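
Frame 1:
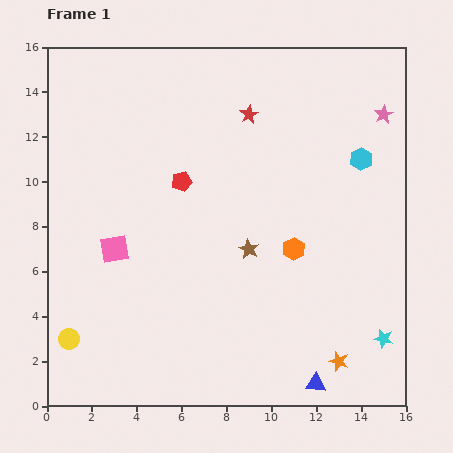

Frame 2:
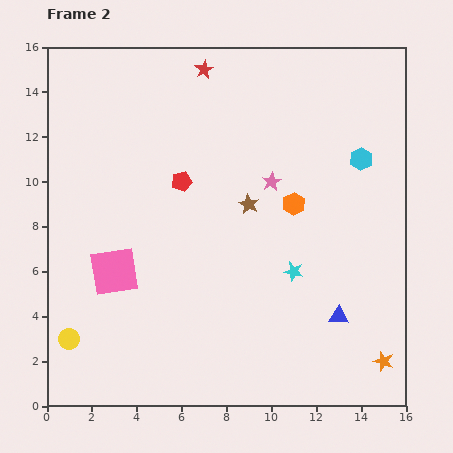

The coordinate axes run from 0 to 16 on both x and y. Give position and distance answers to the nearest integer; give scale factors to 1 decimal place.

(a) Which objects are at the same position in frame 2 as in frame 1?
the red pentagon, the yellow circle, the cyan hexagon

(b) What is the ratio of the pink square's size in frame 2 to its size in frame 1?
1.7×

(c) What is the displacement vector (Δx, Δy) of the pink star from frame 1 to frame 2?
(-5, -3)

The pink star was at (15, 13) in frame 1 and (10, 10) in frame 2.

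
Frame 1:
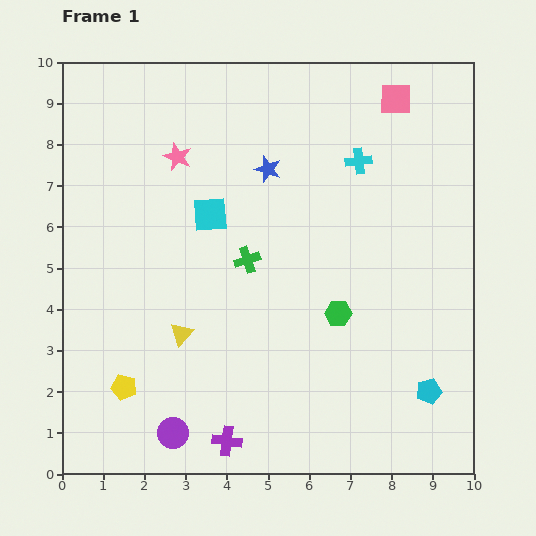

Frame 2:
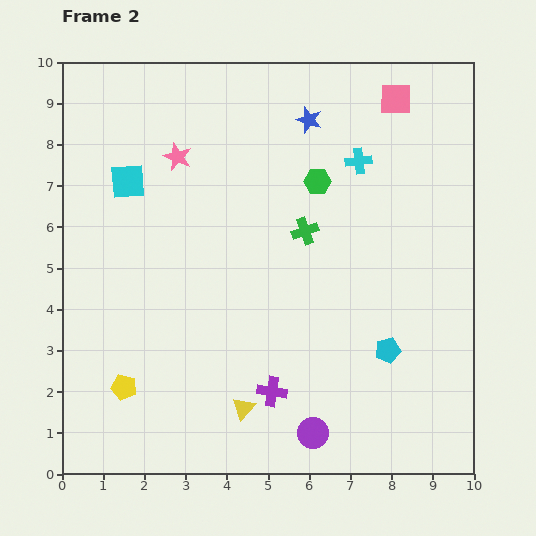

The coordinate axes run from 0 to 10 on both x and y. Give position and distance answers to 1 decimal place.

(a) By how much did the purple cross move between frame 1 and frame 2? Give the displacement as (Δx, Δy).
(1.1, 1.2)

The purple cross was at (4.0, 0.8) in frame 1 and (5.1, 2.0) in frame 2.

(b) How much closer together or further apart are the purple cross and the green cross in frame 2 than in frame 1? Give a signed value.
-0.4

Distance in frame 1: 4.4. Distance in frame 2: 4.0.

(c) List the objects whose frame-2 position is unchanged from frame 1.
the pink square, the yellow pentagon, the pink star, the cyan cross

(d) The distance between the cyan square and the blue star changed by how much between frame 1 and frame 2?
+2.8

Distance in frame 1: 1.8. Distance in frame 2: 4.6.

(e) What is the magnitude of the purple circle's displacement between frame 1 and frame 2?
3.4

The purple circle moved from (2.7, 1.0) to (6.1, 1.0), a distance of √(3.4² + 0.0²) ≈ 3.4.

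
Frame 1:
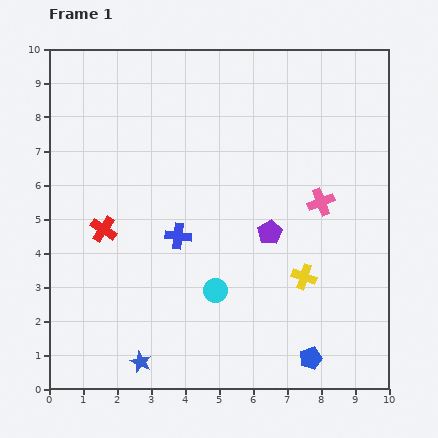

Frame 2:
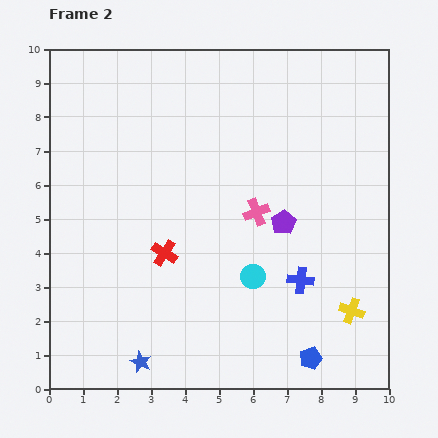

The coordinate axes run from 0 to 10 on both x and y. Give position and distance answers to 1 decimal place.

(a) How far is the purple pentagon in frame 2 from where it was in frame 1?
0.5

The purple pentagon moved from (6.5, 4.6) to (6.9, 4.9), a distance of √(0.4² + 0.3²) ≈ 0.5.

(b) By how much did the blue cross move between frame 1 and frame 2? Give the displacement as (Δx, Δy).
(3.6, -1.3)

The blue cross was at (3.8, 4.5) in frame 1 and (7.4, 3.2) in frame 2.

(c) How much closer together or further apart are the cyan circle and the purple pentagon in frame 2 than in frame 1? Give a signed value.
-0.5

Distance in frame 1: 2.3. Distance in frame 2: 1.8.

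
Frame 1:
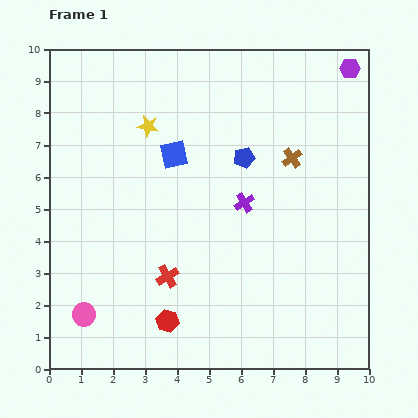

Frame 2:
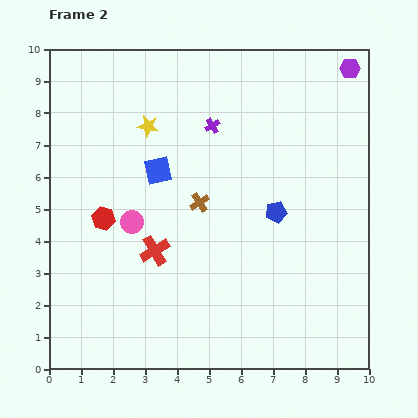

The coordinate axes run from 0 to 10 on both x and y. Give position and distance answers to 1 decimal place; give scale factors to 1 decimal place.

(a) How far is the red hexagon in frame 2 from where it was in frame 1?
3.8

The red hexagon moved from (3.7, 1.5) to (1.7, 4.7), a distance of √(2.0² + 3.2²) ≈ 3.8.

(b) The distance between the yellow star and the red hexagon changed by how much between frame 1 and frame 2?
-2.9

Distance in frame 1: 6.1. Distance in frame 2: 3.2.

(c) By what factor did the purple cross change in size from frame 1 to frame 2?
0.8×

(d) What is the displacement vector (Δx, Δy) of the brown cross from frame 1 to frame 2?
(-2.9, -1.4)

The brown cross was at (7.6, 6.6) in frame 1 and (4.7, 5.2) in frame 2.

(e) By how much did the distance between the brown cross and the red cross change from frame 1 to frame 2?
-3.3

Distance in frame 1: 5.4. Distance in frame 2: 2.1.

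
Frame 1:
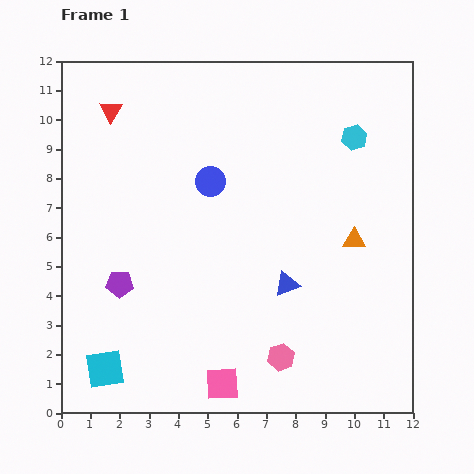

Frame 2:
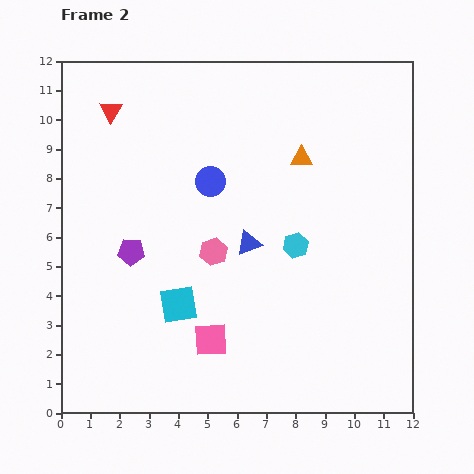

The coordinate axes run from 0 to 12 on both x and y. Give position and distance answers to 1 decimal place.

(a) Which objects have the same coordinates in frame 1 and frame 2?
the blue circle, the red triangle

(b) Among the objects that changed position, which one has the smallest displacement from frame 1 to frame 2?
the purple pentagon

(moved 1.2)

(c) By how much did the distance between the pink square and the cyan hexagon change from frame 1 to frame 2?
-5.2

Distance in frame 1: 9.5. Distance in frame 2: 4.3.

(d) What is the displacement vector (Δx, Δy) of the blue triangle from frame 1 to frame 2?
(-1.3, 1.4)

The blue triangle was at (7.7, 4.4) in frame 1 and (6.4, 5.8) in frame 2.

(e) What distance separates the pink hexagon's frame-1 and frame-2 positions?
4.3

The pink hexagon moved from (7.5, 1.9) to (5.2, 5.5), a distance of √(2.3² + 3.6²) ≈ 4.3.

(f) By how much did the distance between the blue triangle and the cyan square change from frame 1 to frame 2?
-3.6

Distance in frame 1: 6.8. Distance in frame 2: 3.2.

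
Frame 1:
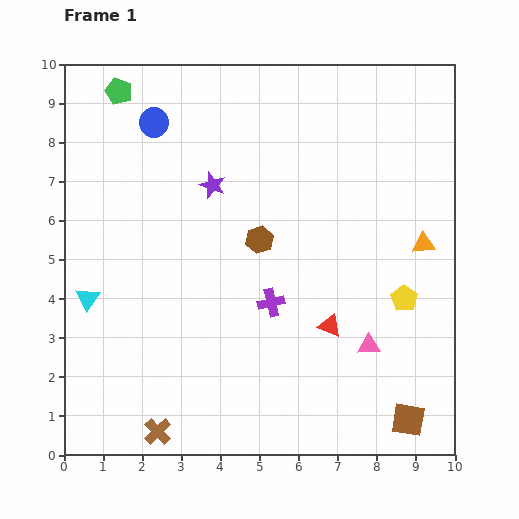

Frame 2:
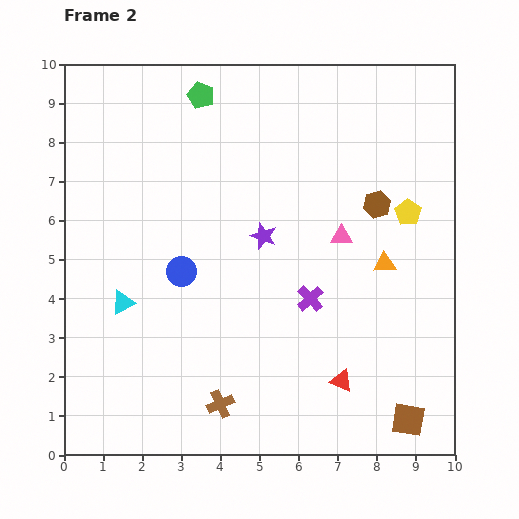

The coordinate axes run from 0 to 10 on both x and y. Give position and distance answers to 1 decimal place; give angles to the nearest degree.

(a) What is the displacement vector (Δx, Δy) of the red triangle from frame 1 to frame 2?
(0.3, -1.4)

The red triangle was at (6.8, 3.3) in frame 1 and (7.1, 1.9) in frame 2.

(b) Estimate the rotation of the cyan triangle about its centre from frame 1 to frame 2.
27° clockwise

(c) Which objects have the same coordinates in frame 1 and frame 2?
the brown square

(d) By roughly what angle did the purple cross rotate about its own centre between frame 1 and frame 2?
29° counter-clockwise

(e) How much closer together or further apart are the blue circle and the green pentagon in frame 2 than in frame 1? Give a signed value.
+3.3

Distance in frame 1: 1.2. Distance in frame 2: 4.5.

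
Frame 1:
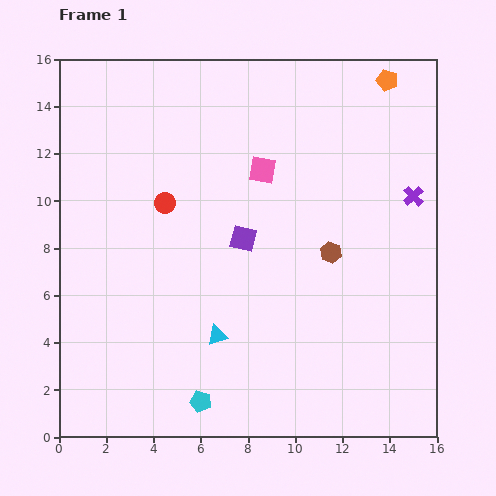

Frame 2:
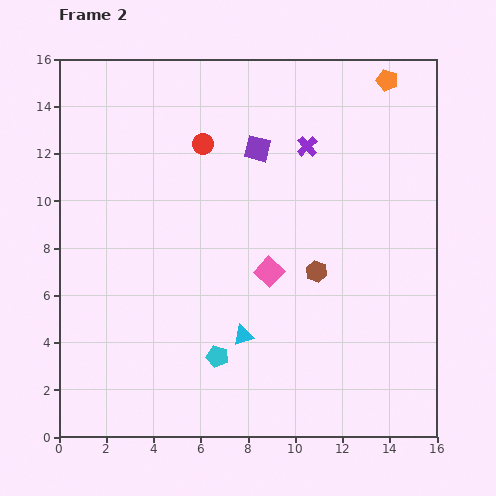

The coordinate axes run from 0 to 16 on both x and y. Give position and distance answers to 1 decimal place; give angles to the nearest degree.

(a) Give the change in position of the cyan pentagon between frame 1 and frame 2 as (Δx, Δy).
(0.7, 1.9)

The cyan pentagon was at (6.0, 1.5) in frame 1 and (6.7, 3.4) in frame 2.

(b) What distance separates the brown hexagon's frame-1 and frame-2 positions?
1.0

The brown hexagon moved from (11.5, 7.8) to (10.9, 7.0), a distance of √(0.6² + 0.8²) ≈ 1.0.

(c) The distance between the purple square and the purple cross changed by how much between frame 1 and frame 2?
-5.3

Distance in frame 1: 7.4. Distance in frame 2: 2.1.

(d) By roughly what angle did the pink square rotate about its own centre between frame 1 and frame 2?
33° clockwise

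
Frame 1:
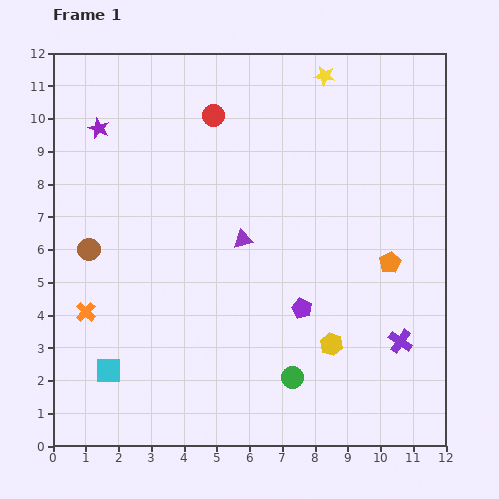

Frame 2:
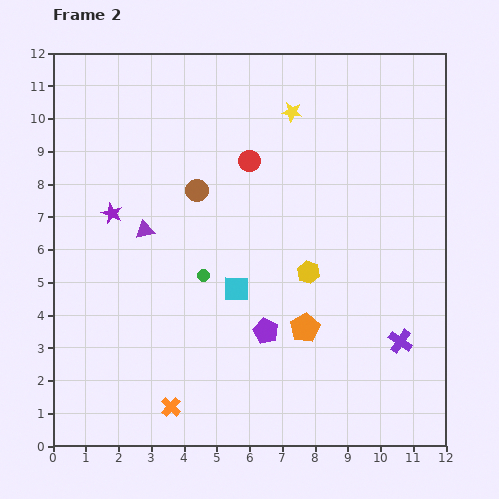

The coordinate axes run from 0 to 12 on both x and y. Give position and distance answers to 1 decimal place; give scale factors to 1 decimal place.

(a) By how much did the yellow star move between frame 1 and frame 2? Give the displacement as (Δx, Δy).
(-1.0, -1.1)

The yellow star was at (8.3, 11.3) in frame 1 and (7.3, 10.2) in frame 2.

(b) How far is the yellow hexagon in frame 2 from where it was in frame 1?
2.3

The yellow hexagon moved from (8.5, 3.1) to (7.8, 5.3), a distance of √(0.7² + 2.2²) ≈ 2.3.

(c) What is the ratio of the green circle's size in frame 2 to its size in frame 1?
0.6×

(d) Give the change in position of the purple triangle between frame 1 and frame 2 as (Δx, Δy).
(-3.0, 0.3)

The purple triangle was at (5.8, 6.3) in frame 1 and (2.8, 6.6) in frame 2.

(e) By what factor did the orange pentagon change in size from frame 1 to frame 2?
1.4×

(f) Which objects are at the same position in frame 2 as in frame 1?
the purple cross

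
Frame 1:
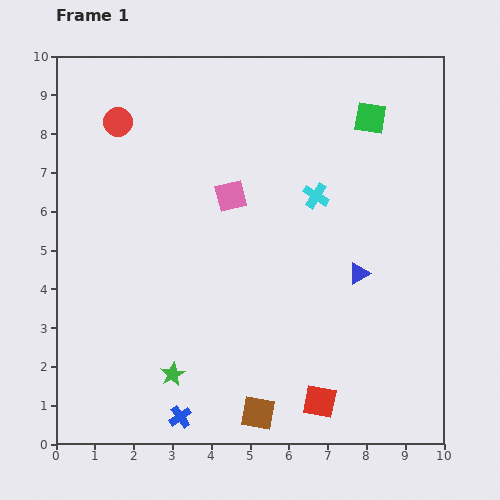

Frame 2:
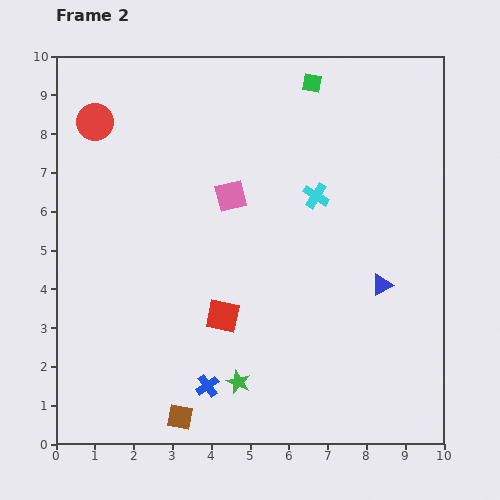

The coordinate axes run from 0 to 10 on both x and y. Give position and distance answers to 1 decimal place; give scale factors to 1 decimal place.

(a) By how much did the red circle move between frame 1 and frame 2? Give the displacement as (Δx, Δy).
(-0.6, 0.0)

The red circle was at (1.6, 8.3) in frame 1 and (1.0, 8.3) in frame 2.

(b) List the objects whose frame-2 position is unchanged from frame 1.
the pink square, the cyan cross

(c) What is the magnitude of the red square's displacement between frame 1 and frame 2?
3.3

The red square moved from (6.8, 1.1) to (4.3, 3.3), a distance of √(2.5² + 2.2²) ≈ 3.3.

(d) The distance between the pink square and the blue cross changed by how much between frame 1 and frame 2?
-0.9

Distance in frame 1: 5.8. Distance in frame 2: 4.9.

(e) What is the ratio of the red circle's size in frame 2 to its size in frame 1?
1.3×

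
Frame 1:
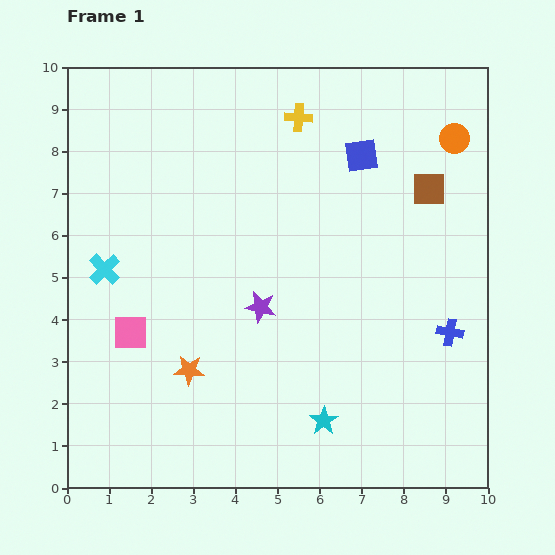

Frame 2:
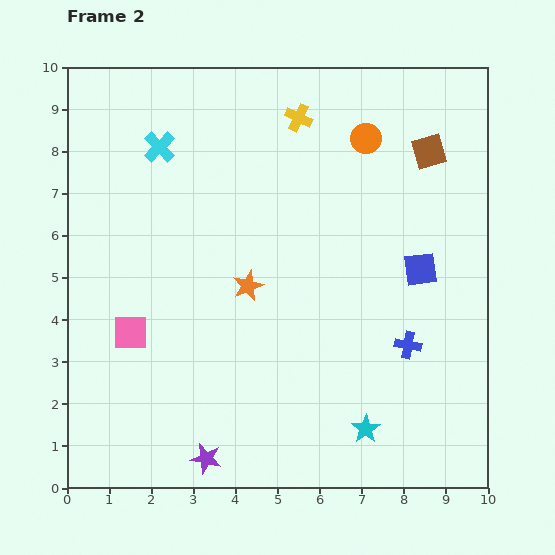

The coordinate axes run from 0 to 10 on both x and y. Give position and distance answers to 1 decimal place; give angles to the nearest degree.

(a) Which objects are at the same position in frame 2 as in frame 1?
the yellow cross, the pink square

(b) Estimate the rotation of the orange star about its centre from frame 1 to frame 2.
26° counter-clockwise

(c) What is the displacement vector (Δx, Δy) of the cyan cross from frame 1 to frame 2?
(1.3, 2.9)

The cyan cross was at (0.9, 5.2) in frame 1 and (2.2, 8.1) in frame 2.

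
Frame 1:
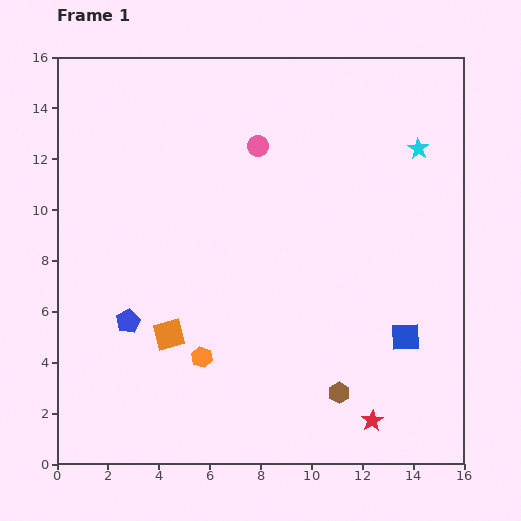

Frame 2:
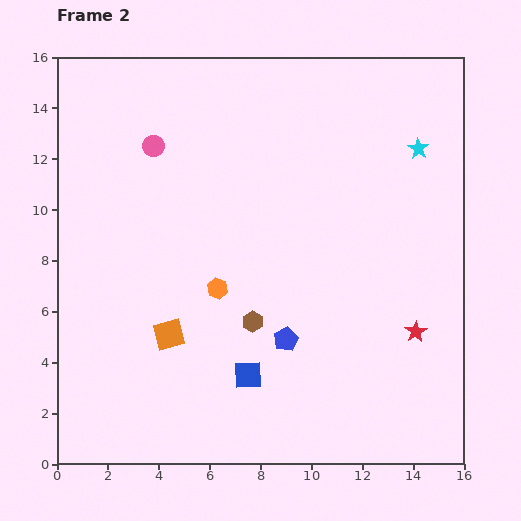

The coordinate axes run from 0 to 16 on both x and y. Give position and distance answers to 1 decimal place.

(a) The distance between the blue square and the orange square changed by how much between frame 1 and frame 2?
-5.8

Distance in frame 1: 9.3. Distance in frame 2: 3.5.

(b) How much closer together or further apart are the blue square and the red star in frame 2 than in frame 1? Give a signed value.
+3.3

Distance in frame 1: 3.5. Distance in frame 2: 6.8.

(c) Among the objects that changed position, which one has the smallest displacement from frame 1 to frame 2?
the orange hexagon

(moved 2.8)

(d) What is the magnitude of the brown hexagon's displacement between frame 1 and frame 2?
4.4

The brown hexagon moved from (11.1, 2.8) to (7.7, 5.6), a distance of √(3.4² + 2.8²) ≈ 4.4.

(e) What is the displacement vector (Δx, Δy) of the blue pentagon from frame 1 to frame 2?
(6.2, -0.7)

The blue pentagon was at (2.8, 5.6) in frame 1 and (9.0, 4.9) in frame 2.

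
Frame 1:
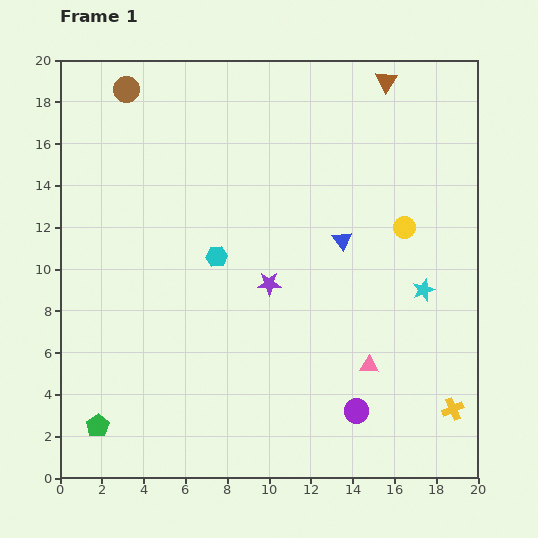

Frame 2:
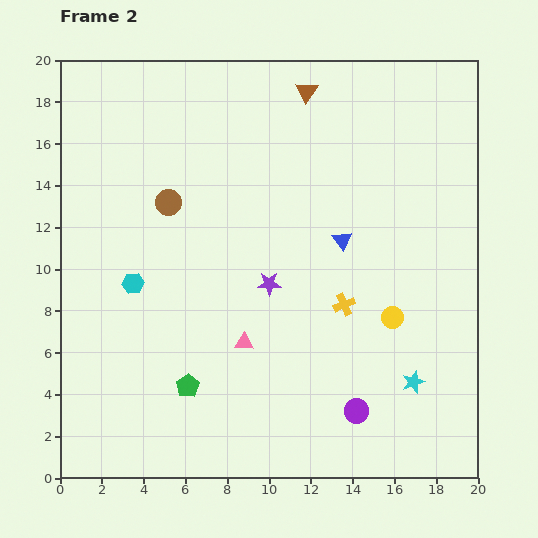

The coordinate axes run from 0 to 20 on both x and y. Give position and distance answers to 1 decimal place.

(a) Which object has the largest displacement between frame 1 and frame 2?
the yellow cross

(moved 7.2; next 6.1)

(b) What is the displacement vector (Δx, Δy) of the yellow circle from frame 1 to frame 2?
(-0.6, -4.3)

The yellow circle was at (16.5, 12.0) in frame 1 and (15.9, 7.7) in frame 2.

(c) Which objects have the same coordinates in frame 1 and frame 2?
the purple circle, the blue triangle, the purple star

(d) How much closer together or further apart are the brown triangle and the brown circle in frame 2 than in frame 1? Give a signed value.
-3.9

Distance in frame 1: 12.4. Distance in frame 2: 8.5.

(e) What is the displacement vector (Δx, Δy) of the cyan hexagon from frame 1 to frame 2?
(-4.0, -1.3)

The cyan hexagon was at (7.5, 10.6) in frame 1 and (3.5, 9.3) in frame 2.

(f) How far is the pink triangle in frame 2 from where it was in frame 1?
6.1

The pink triangle moved from (14.8, 5.4) to (8.8, 6.5), a distance of √(6.0² + 1.1²) ≈ 6.1.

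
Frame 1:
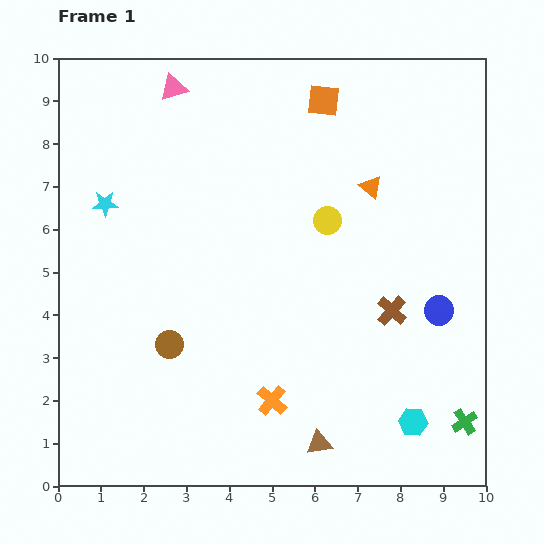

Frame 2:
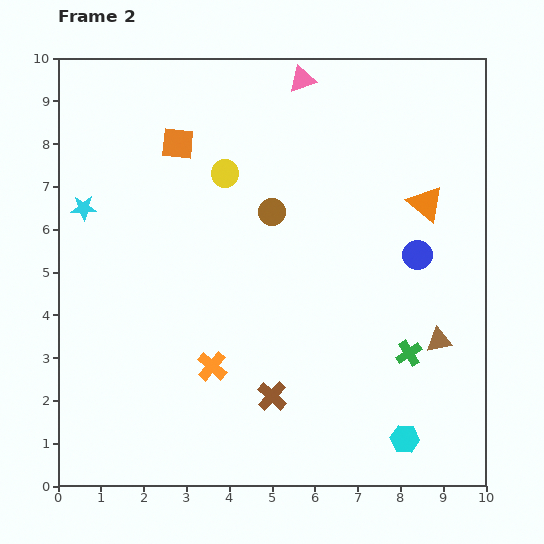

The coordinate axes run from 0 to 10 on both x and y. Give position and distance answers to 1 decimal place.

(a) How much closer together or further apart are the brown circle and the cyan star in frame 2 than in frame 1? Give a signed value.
+0.8

Distance in frame 1: 3.6. Distance in frame 2: 4.4.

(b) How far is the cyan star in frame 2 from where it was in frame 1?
0.5

The cyan star moved from (1.1, 6.6) to (0.6, 6.5), a distance of √(0.5² + 0.1²) ≈ 0.5.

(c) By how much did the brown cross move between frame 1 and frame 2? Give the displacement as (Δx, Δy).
(-2.8, -2.0)

The brown cross was at (7.8, 4.1) in frame 1 and (5.0, 2.1) in frame 2.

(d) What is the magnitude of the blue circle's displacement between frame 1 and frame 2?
1.4

The blue circle moved from (8.9, 4.1) to (8.4, 5.4), a distance of √(0.5² + 1.3²) ≈ 1.4.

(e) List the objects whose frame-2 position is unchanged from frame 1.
none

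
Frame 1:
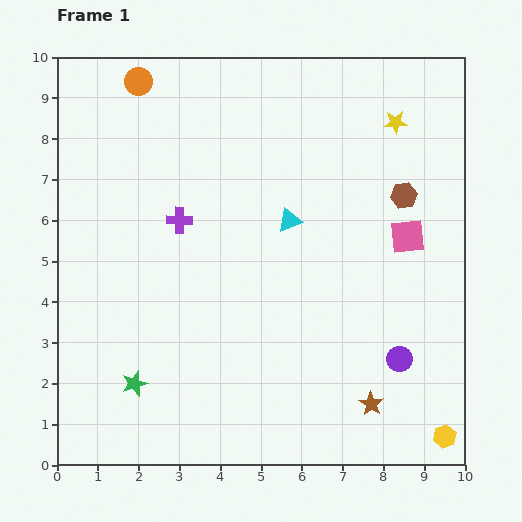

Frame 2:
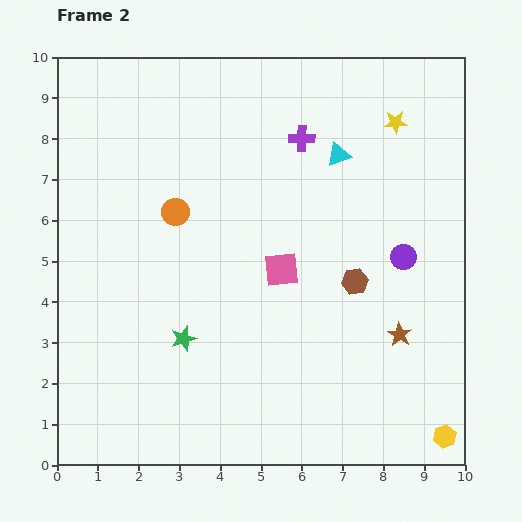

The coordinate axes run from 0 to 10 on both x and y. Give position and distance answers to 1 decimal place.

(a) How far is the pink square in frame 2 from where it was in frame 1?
3.2

The pink square moved from (8.6, 5.6) to (5.5, 4.8), a distance of √(3.1² + 0.8²) ≈ 3.2.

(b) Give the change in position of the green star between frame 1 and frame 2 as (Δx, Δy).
(1.2, 1.1)

The green star was at (1.9, 2.0) in frame 1 and (3.1, 3.1) in frame 2.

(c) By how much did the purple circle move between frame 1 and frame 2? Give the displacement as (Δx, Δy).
(0.1, 2.5)

The purple circle was at (8.4, 2.6) in frame 1 and (8.5, 5.1) in frame 2.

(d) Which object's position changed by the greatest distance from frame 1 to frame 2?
the purple cross

(moved 3.6; next 3.3)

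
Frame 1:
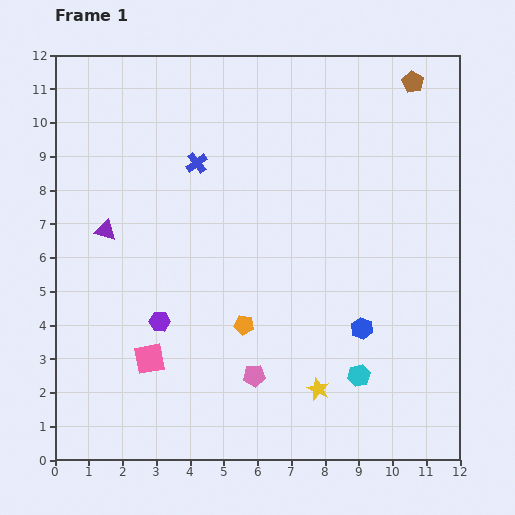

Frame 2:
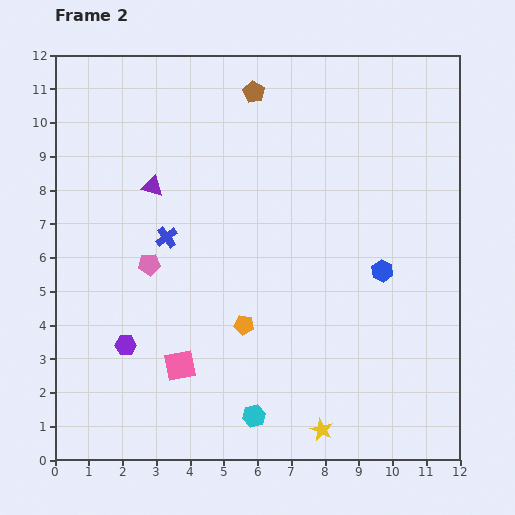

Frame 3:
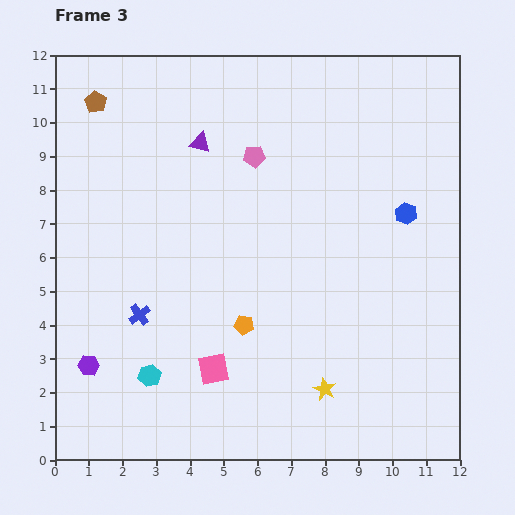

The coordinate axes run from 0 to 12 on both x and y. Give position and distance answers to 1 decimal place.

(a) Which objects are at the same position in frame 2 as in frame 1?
the orange pentagon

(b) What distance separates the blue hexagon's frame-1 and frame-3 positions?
3.6

The blue hexagon moved from (9.1, 3.9) to (10.4, 7.3), a distance of √(1.3² + 3.4²) ≈ 3.6.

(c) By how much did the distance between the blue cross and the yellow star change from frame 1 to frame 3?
-1.7

Distance in frame 1: 7.6. Distance in frame 3: 5.9.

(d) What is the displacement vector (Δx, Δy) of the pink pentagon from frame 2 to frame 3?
(3.1, 3.2)

The pink pentagon was at (2.8, 5.8) in frame 2 and (5.9, 9.0) in frame 3.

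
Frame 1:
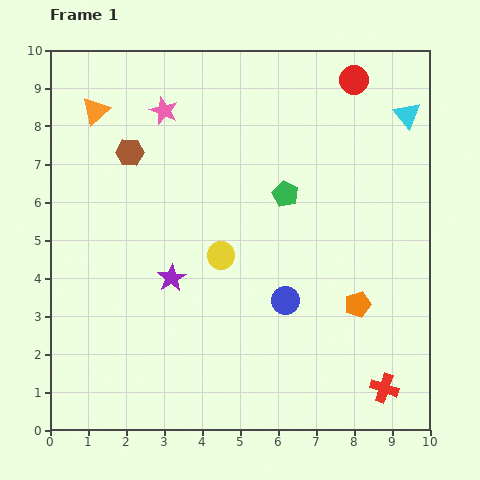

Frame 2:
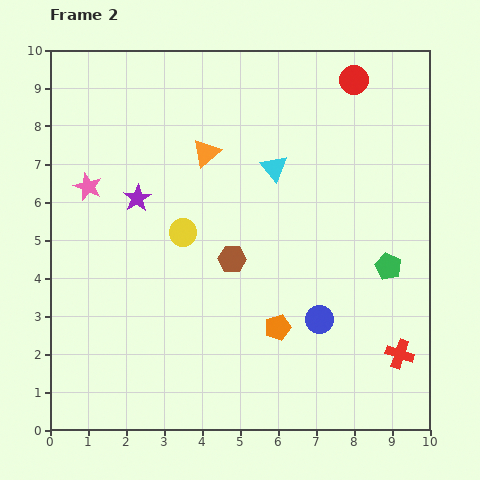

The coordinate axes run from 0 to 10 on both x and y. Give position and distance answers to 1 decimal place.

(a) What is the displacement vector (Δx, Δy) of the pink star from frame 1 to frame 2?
(-2.0, -2.0)

The pink star was at (3.0, 8.4) in frame 1 and (1.0, 6.4) in frame 2.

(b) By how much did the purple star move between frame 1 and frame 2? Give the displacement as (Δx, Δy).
(-0.9, 2.1)

The purple star was at (3.2, 4.0) in frame 1 and (2.3, 6.1) in frame 2.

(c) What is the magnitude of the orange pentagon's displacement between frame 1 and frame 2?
2.2

The orange pentagon moved from (8.1, 3.3) to (6.0, 2.7), a distance of √(2.1² + 0.6²) ≈ 2.2.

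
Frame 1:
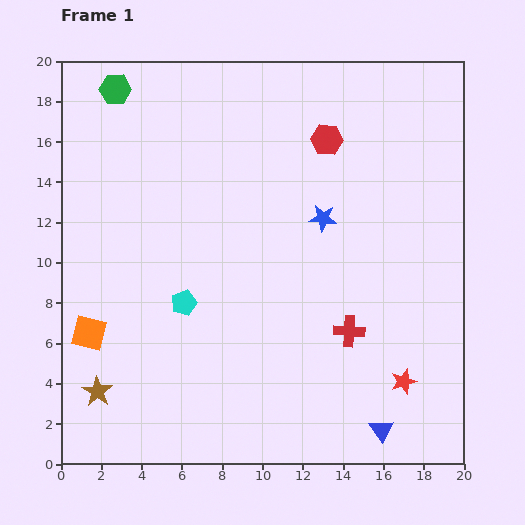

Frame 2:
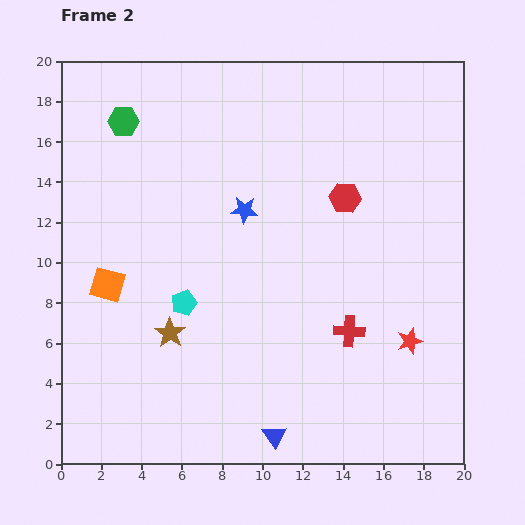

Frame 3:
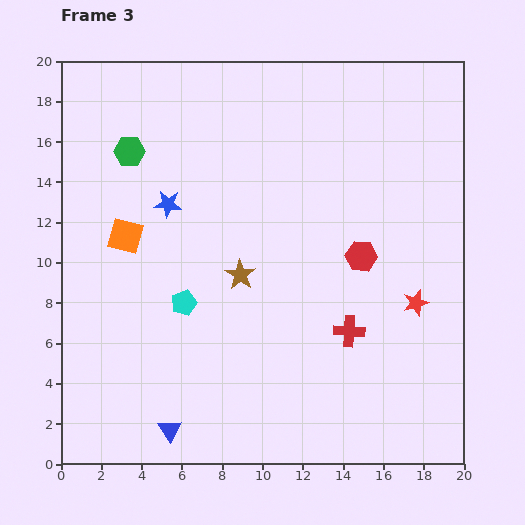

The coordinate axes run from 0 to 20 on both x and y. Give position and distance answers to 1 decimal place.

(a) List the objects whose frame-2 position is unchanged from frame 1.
the cyan pentagon, the red cross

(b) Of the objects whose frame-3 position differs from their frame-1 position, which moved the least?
the green hexagon

(moved 3.2)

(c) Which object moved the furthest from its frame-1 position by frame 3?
the blue triangle

(moved 10.5; next 9.2)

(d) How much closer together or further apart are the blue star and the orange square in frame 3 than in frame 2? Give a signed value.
-5.1

Distance in frame 2: 7.7. Distance in frame 3: 2.6.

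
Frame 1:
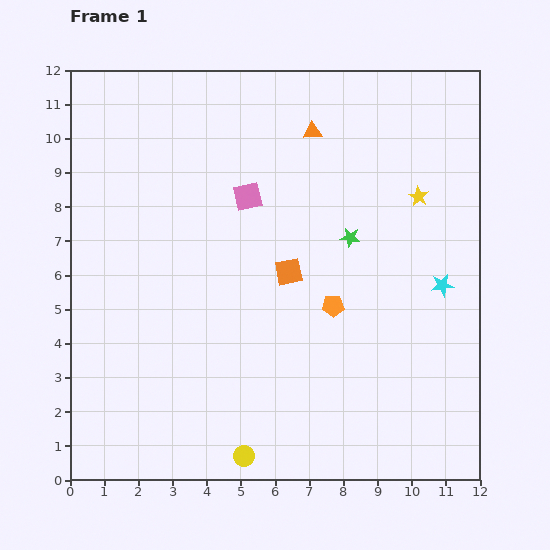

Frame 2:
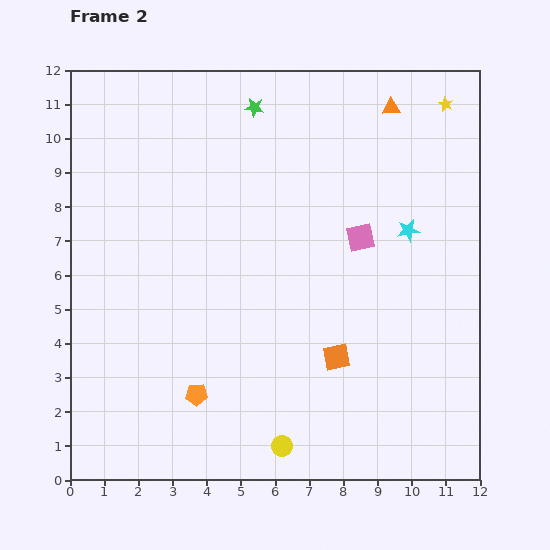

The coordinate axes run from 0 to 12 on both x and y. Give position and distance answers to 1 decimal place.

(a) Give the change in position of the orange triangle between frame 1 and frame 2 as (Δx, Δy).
(2.3, 0.7)

The orange triangle was at (7.1, 10.2) in frame 1 and (9.4, 10.9) in frame 2.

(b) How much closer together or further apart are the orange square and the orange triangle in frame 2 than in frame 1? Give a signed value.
+3.3

Distance in frame 1: 4.2. Distance in frame 2: 7.5.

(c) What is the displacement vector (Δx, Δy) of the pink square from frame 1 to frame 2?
(3.3, -1.2)

The pink square was at (5.2, 8.3) in frame 1 and (8.5, 7.1) in frame 2.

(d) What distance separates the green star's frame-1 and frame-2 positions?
4.7

The green star moved from (8.2, 7.1) to (5.4, 10.9), a distance of √(2.8² + 3.8²) ≈ 4.7.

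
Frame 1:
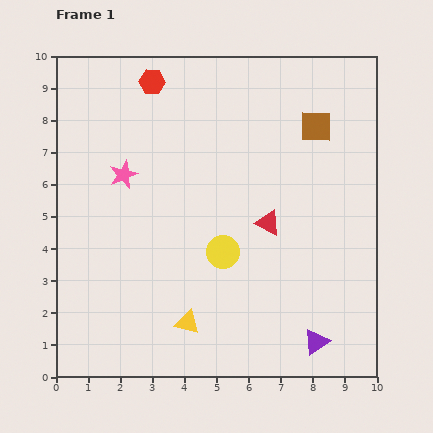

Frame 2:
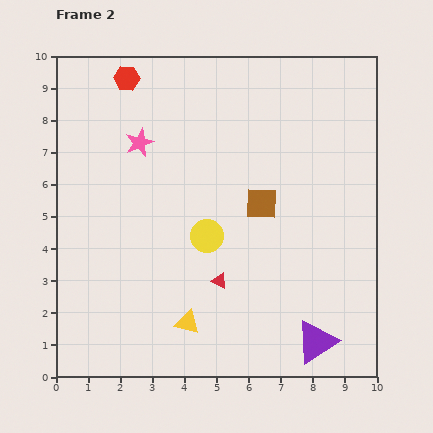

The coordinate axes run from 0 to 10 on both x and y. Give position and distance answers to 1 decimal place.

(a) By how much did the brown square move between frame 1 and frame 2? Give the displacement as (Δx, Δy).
(-1.7, -2.4)

The brown square was at (8.1, 7.8) in frame 1 and (6.4, 5.4) in frame 2.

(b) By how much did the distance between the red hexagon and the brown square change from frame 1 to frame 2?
+0.4

Distance in frame 1: 5.3. Distance in frame 2: 5.7.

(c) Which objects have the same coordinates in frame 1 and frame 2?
the yellow triangle, the purple triangle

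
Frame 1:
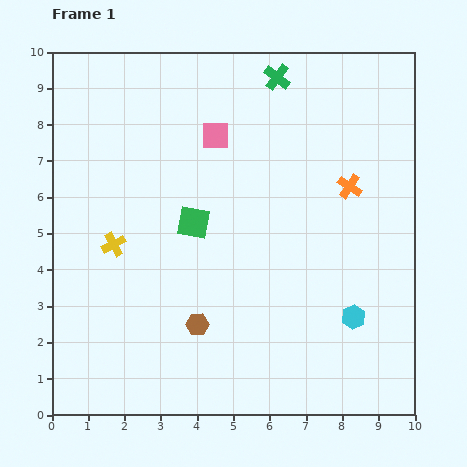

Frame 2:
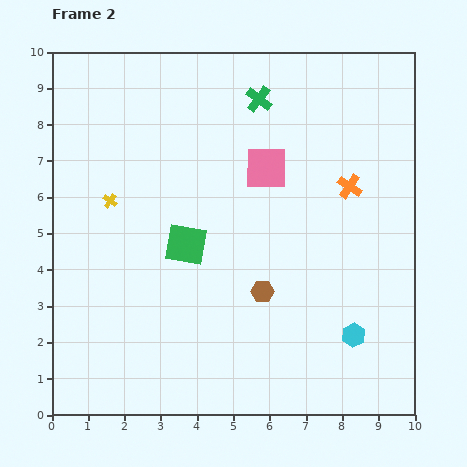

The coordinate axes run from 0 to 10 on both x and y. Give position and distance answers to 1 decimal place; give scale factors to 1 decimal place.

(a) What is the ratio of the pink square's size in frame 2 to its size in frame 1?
1.5×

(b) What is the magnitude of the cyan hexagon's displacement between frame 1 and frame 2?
0.5

The cyan hexagon moved from (8.3, 2.7) to (8.3, 2.2), a distance of √(0.0² + 0.5²) ≈ 0.5.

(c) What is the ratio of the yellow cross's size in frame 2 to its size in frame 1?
0.6×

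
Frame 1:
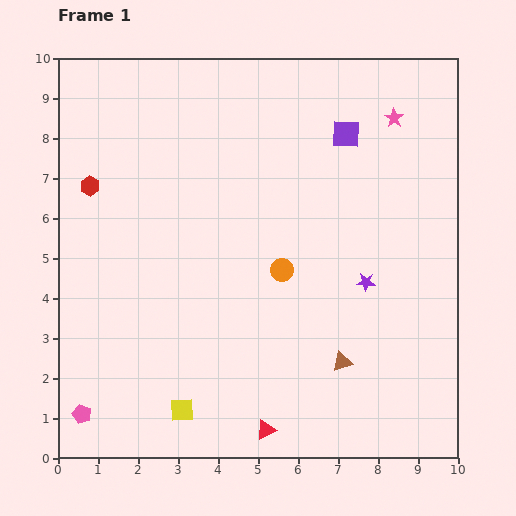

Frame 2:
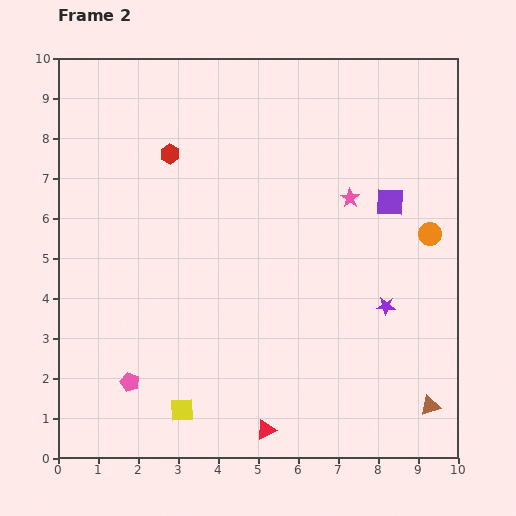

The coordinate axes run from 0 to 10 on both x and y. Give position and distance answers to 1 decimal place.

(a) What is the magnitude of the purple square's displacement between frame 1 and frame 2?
2.0

The purple square moved from (7.2, 8.1) to (8.3, 6.4), a distance of √(1.1² + 1.7²) ≈ 2.0.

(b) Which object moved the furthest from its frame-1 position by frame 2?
the orange circle

(moved 3.8; next 2.5)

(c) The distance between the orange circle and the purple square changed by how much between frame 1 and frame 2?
-2.5

Distance in frame 1: 3.8. Distance in frame 2: 1.3.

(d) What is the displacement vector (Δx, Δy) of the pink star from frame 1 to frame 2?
(-1.1, -2.0)

The pink star was at (8.4, 8.5) in frame 1 and (7.3, 6.5) in frame 2.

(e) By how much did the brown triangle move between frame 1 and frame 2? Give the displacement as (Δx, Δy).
(2.2, -1.1)

The brown triangle was at (7.1, 2.4) in frame 1 and (9.3, 1.3) in frame 2.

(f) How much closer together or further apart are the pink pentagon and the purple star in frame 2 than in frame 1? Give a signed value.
-1.1

Distance in frame 1: 7.8. Distance in frame 2: 6.7.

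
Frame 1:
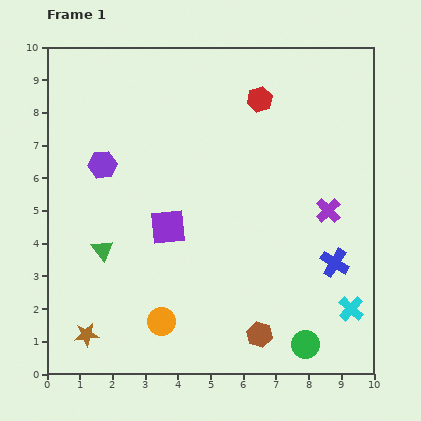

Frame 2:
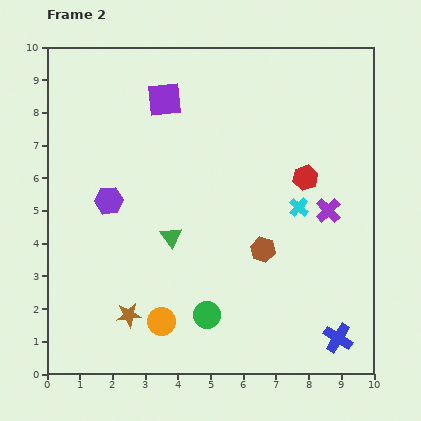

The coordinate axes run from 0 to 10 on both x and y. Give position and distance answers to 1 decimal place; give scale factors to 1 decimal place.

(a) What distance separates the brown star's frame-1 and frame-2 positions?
1.4

The brown star moved from (1.2, 1.2) to (2.5, 1.8), a distance of √(1.3² + 0.6²) ≈ 1.4.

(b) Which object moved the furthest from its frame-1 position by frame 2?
the purple square

(moved 3.9; next 3.5)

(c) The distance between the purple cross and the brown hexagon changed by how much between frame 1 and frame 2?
-2.0

Distance in frame 1: 4.3. Distance in frame 2: 2.3.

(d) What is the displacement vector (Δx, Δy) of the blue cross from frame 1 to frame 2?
(0.1, -2.3)

The blue cross was at (8.8, 3.4) in frame 1 and (8.9, 1.1) in frame 2.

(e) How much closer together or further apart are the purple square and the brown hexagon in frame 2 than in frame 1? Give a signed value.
+1.2

Distance in frame 1: 4.3. Distance in frame 2: 5.5.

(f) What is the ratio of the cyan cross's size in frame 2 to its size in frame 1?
0.8×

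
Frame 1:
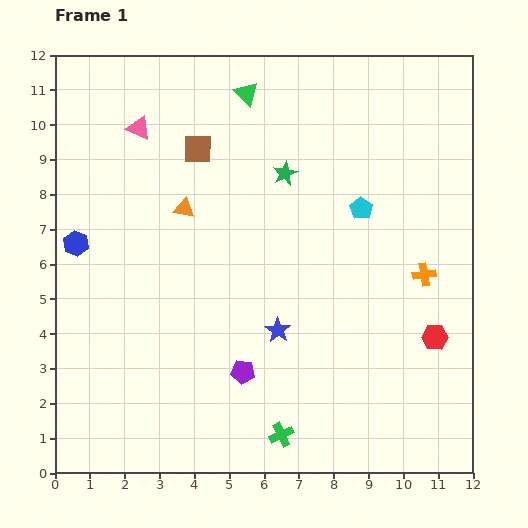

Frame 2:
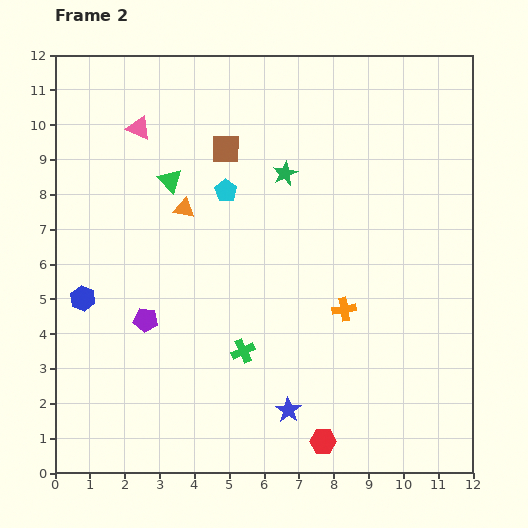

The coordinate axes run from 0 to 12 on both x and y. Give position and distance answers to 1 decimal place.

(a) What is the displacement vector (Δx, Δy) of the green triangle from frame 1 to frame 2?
(-2.2, -2.5)

The green triangle was at (5.5, 10.9) in frame 1 and (3.3, 8.4) in frame 2.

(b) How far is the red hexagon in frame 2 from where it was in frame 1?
4.4

The red hexagon moved from (10.9, 3.9) to (7.7, 0.9), a distance of √(3.2² + 3.0²) ≈ 4.4.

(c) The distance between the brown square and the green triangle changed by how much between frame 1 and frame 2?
-0.3

Distance in frame 1: 2.1. Distance in frame 2: 1.8.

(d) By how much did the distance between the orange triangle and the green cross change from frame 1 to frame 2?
-2.7

Distance in frame 1: 7.1. Distance in frame 2: 4.4.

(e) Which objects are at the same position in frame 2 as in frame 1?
the green star, the orange triangle, the pink triangle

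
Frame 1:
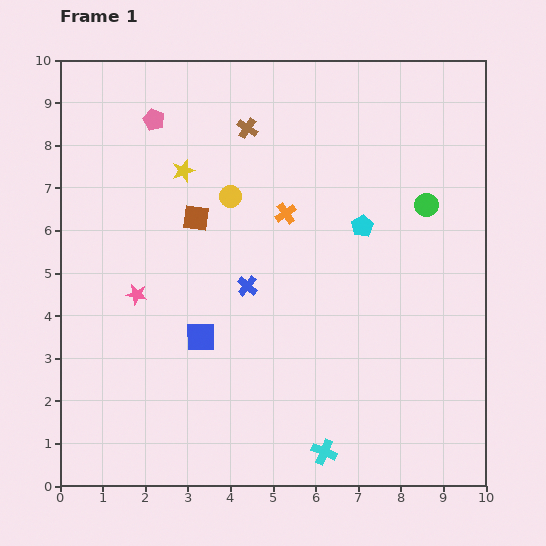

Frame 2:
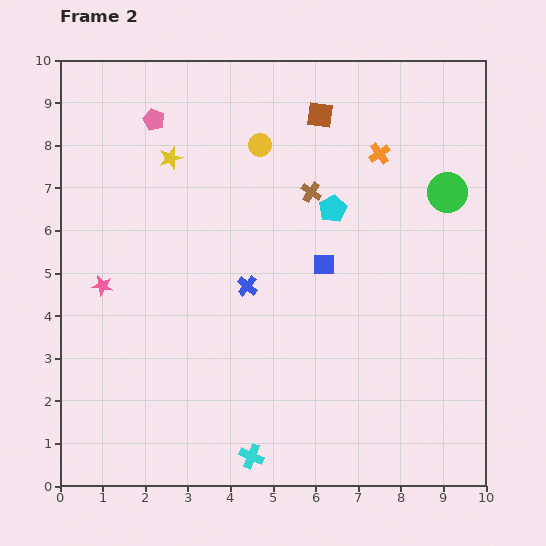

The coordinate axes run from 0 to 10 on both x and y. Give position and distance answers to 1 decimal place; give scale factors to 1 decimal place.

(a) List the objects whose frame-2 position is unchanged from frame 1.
the blue cross, the pink pentagon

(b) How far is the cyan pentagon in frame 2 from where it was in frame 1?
0.8

The cyan pentagon moved from (7.1, 6.1) to (6.4, 6.5), a distance of √(0.7² + 0.4²) ≈ 0.8.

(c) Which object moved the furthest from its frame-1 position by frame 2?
the brown square

(moved 3.8; next 3.4)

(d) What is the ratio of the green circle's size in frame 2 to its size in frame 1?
1.7×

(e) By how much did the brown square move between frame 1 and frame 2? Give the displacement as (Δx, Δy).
(2.9, 2.4)

The brown square was at (3.2, 6.3) in frame 1 and (6.1, 8.7) in frame 2.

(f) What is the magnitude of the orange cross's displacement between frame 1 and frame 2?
2.6

The orange cross moved from (5.3, 6.4) to (7.5, 7.8), a distance of √(2.2² + 1.4²) ≈ 2.6.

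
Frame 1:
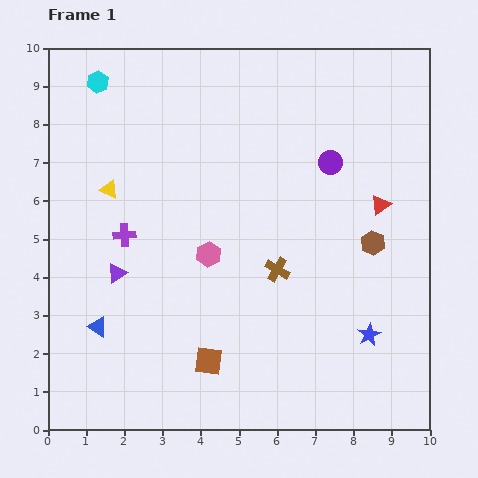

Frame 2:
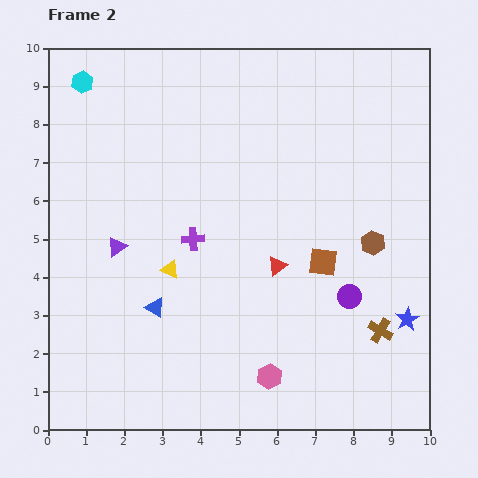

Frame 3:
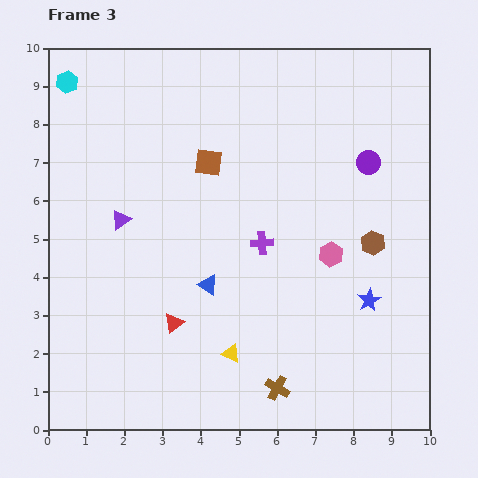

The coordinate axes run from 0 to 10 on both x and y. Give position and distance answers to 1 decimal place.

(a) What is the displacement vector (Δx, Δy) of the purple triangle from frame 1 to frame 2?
(0.0, 0.7)

The purple triangle was at (1.8, 4.1) in frame 1 and (1.8, 4.8) in frame 2.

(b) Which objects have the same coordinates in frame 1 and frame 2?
the brown hexagon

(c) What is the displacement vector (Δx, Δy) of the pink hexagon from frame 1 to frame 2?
(1.6, -3.2)

The pink hexagon was at (4.2, 4.6) in frame 1 and (5.8, 1.4) in frame 2.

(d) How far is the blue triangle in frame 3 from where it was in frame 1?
3.1

The blue triangle moved from (1.3, 2.7) to (4.2, 3.8), a distance of √(2.9² + 1.1²) ≈ 3.1.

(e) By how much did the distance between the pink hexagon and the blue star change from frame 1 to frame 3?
-3.1

Distance in frame 1: 4.7. Distance in frame 3: 1.6.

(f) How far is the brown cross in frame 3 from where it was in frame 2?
3.1

The brown cross moved from (8.7, 2.6) to (6.0, 1.1), a distance of √(2.7² + 1.5²) ≈ 3.1.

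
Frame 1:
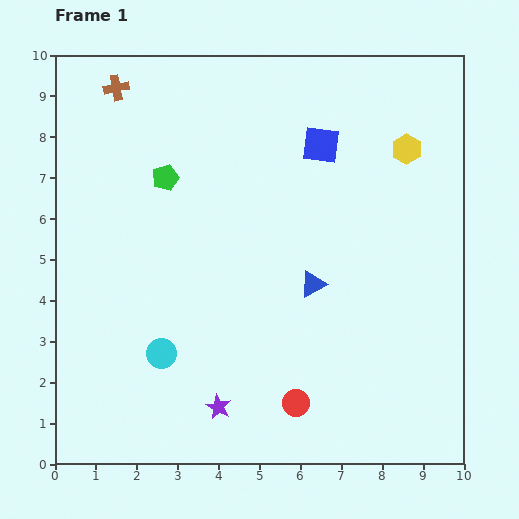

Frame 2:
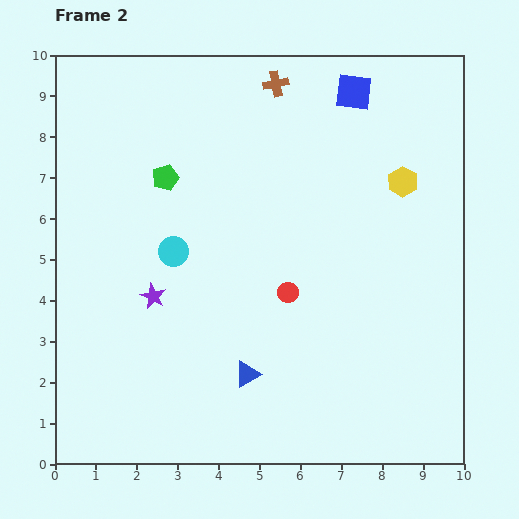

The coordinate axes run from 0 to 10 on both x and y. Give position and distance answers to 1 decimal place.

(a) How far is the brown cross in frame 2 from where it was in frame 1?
3.9

The brown cross moved from (1.5, 9.2) to (5.4, 9.3), a distance of √(3.9² + 0.1²) ≈ 3.9.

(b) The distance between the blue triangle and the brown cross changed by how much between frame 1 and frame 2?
+0.3

Distance in frame 1: 6.8. Distance in frame 2: 7.1.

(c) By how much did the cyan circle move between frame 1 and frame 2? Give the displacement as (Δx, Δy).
(0.3, 2.5)

The cyan circle was at (2.6, 2.7) in frame 1 and (2.9, 5.2) in frame 2.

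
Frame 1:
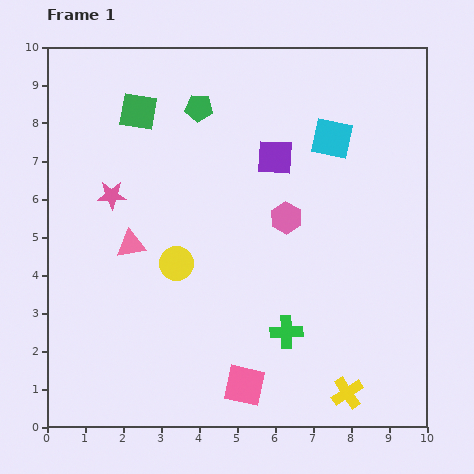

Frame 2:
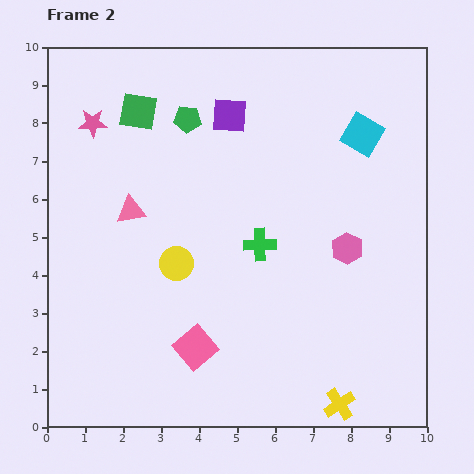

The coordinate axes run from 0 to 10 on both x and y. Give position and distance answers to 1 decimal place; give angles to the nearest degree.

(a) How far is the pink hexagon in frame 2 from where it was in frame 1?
1.8

The pink hexagon moved from (6.3, 5.5) to (7.9, 4.7), a distance of √(1.6² + 0.8²) ≈ 1.8.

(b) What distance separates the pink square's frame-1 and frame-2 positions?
1.6

The pink square moved from (5.2, 1.1) to (3.9, 2.1), a distance of √(1.3² + 1.0²) ≈ 1.6.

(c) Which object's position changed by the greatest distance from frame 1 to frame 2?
the green cross

(moved 2.4; next 2.0)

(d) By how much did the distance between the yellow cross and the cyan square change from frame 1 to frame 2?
+0.4

Distance in frame 1: 6.7. Distance in frame 2: 7.1.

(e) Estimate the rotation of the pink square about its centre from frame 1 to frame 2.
37° clockwise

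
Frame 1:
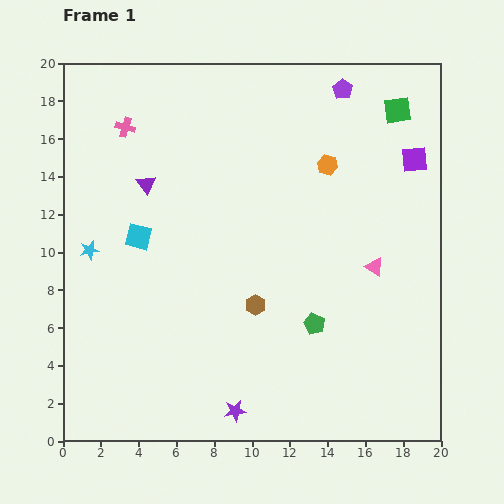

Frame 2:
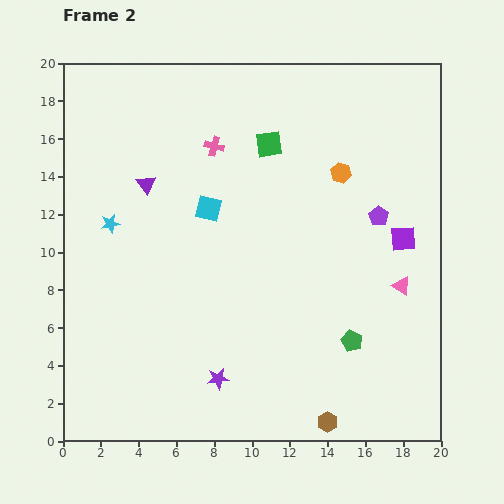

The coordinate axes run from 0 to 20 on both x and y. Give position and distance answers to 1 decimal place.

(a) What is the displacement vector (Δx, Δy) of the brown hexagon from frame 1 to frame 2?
(3.8, -6.2)

The brown hexagon was at (10.2, 7.2) in frame 1 and (14.0, 1.0) in frame 2.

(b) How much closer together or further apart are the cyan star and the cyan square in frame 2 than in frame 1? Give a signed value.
+2.6

Distance in frame 1: 2.7. Distance in frame 2: 5.3.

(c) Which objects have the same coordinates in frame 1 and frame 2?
the purple triangle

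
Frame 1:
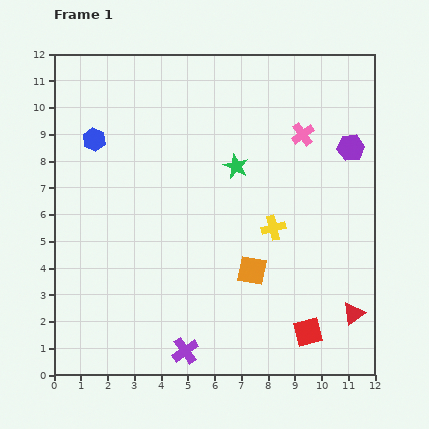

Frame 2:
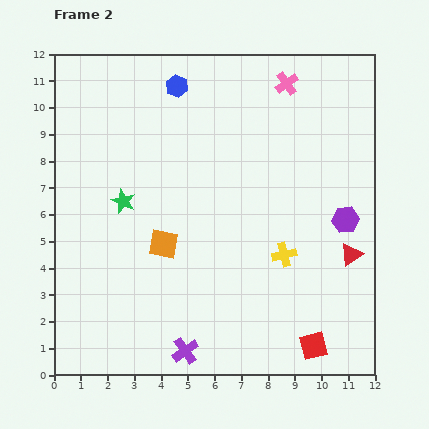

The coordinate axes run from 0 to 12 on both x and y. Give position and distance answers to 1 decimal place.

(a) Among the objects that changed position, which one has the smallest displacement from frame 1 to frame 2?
the red square

(moved 0.5)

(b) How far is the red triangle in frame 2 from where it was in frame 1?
2.2

The red triangle moved from (11.2, 2.3) to (11.1, 4.5), a distance of √(0.1² + 2.2²) ≈ 2.2.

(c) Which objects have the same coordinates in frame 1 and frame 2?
the purple cross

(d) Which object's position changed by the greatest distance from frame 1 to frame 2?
the green star

(moved 4.4; next 3.7)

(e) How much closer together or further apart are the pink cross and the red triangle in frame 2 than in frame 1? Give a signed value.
-0.2

Distance in frame 1: 7.0. Distance in frame 2: 6.8.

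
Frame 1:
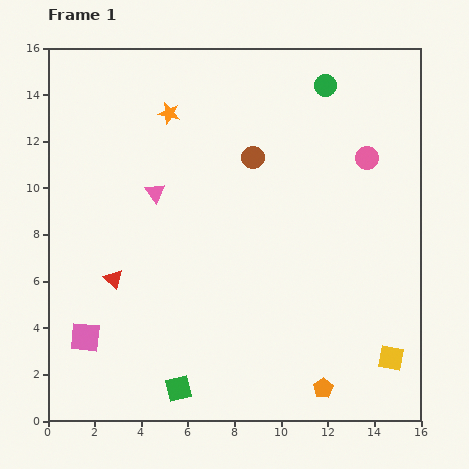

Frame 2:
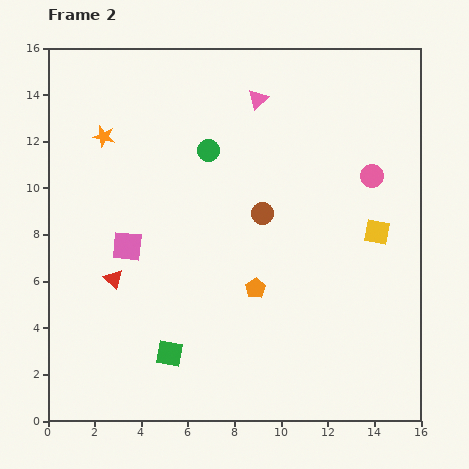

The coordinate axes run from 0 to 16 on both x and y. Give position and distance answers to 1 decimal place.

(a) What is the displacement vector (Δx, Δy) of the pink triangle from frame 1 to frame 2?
(4.4, 4.0)

The pink triangle was at (4.6, 9.8) in frame 1 and (9.0, 13.8) in frame 2.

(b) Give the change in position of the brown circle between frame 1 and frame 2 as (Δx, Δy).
(0.4, -2.4)

The brown circle was at (8.8, 11.3) in frame 1 and (9.2, 8.9) in frame 2.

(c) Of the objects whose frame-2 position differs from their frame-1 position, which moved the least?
the pink circle

(moved 0.8)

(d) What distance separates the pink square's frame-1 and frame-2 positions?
4.3

The pink square moved from (1.6, 3.6) to (3.4, 7.5), a distance of √(1.8² + 3.9²) ≈ 4.3.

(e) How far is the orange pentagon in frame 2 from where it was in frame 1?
5.2

The orange pentagon moved from (11.8, 1.4) to (8.9, 5.7), a distance of √(2.9² + 4.3²) ≈ 5.2.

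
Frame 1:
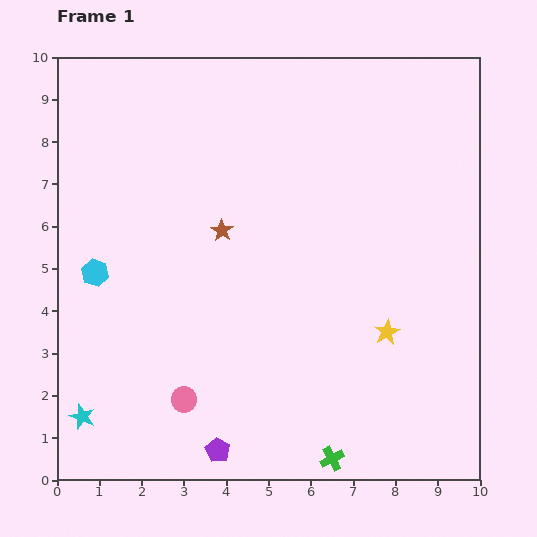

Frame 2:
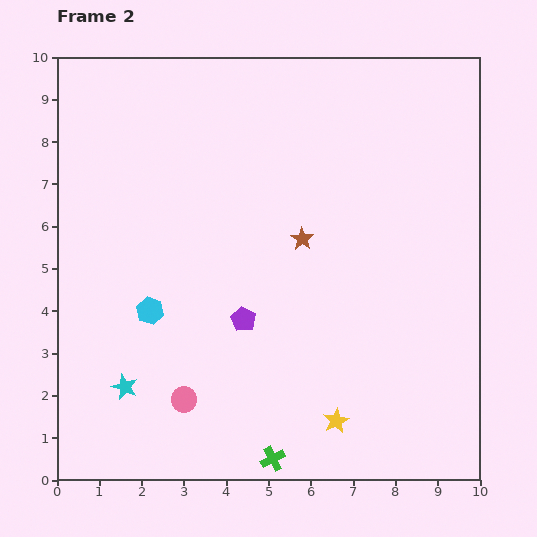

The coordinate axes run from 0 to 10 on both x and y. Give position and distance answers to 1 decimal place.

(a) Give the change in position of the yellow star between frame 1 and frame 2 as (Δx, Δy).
(-1.2, -2.1)

The yellow star was at (7.8, 3.5) in frame 1 and (6.6, 1.4) in frame 2.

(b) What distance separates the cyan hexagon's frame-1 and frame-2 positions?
1.6

The cyan hexagon moved from (0.9, 4.9) to (2.2, 4.0), a distance of √(1.3² + 0.9²) ≈ 1.6.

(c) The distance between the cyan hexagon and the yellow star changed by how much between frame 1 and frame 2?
-1.9

Distance in frame 1: 7.0. Distance in frame 2: 5.1.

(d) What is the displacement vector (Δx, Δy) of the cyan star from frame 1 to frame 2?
(1.0, 0.7)

The cyan star was at (0.6, 1.5) in frame 1 and (1.6, 2.2) in frame 2.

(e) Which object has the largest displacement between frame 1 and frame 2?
the purple pentagon

(moved 3.2; next 2.4)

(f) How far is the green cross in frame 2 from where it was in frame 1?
1.4

The green cross moved from (6.5, 0.5) to (5.1, 0.5), a distance of √(1.4² + 0.0²) ≈ 1.4.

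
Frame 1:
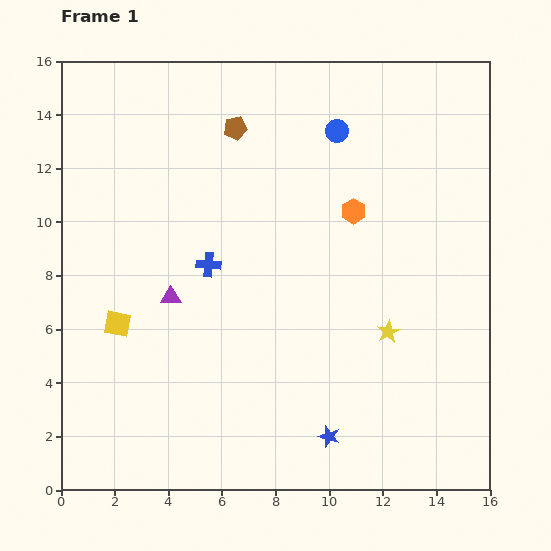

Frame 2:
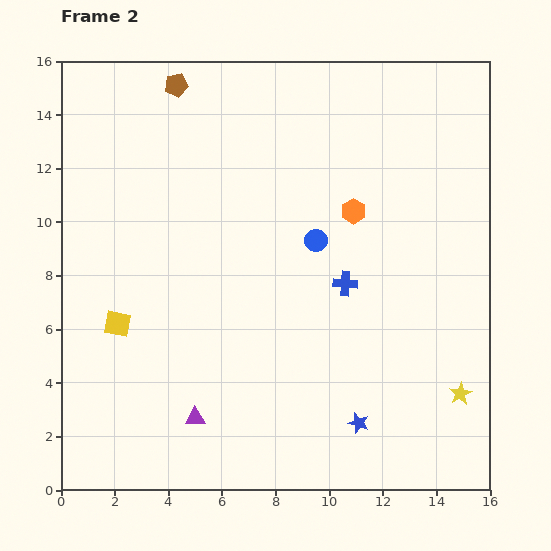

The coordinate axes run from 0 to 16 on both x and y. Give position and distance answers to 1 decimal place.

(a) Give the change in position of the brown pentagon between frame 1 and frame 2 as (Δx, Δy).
(-2.2, 1.6)

The brown pentagon was at (6.5, 13.5) in frame 1 and (4.3, 15.1) in frame 2.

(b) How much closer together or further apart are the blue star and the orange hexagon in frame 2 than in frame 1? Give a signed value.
-0.5

Distance in frame 1: 8.4. Distance in frame 2: 7.9.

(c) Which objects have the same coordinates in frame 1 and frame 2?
the orange hexagon, the yellow square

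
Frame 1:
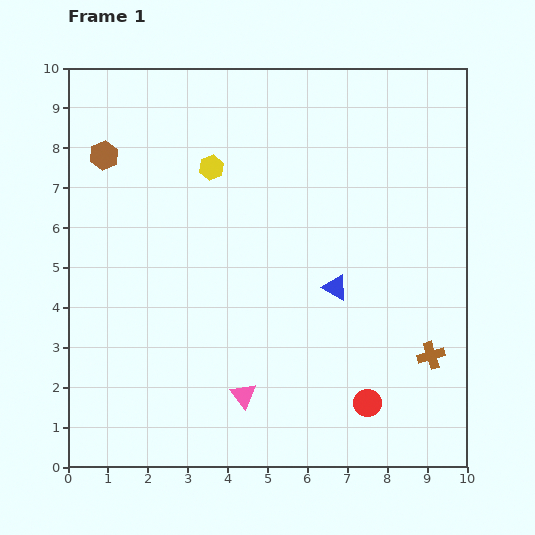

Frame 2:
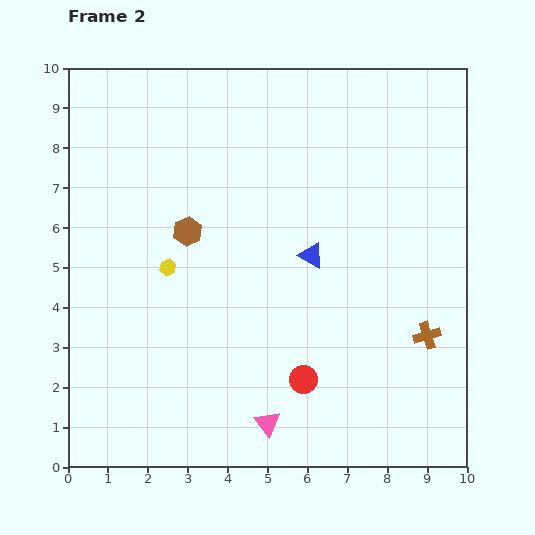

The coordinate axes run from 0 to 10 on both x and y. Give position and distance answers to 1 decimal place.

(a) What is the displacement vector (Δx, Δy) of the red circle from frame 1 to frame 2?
(-1.6, 0.6)

The red circle was at (7.5, 1.6) in frame 1 and (5.9, 2.2) in frame 2.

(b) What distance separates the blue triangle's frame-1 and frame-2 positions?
1.0

The blue triangle moved from (6.7, 4.5) to (6.1, 5.3), a distance of √(0.6² + 0.8²) ≈ 1.0.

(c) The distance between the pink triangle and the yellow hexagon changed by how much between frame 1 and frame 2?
-1.2

Distance in frame 1: 5.8. Distance in frame 2: 4.6.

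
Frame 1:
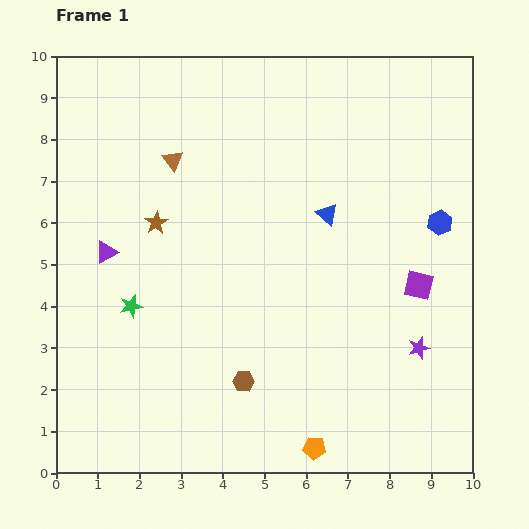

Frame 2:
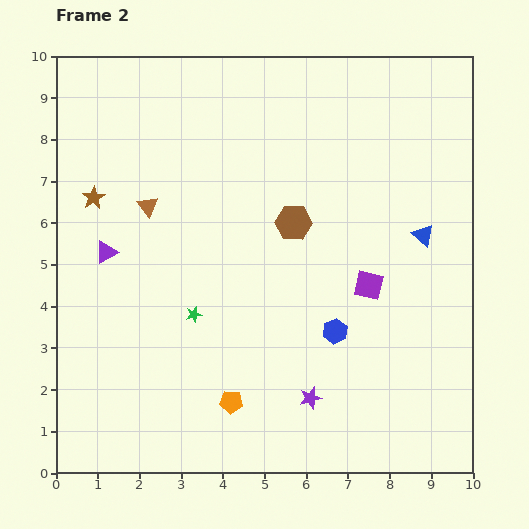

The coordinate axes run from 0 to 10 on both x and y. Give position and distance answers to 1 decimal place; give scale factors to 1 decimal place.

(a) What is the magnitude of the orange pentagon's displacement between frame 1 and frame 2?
2.3

The orange pentagon moved from (6.2, 0.6) to (4.2, 1.7), a distance of √(2.0² + 1.1²) ≈ 2.3.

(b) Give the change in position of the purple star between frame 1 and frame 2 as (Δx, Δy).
(-2.6, -1.2)

The purple star was at (8.7, 3.0) in frame 1 and (6.1, 1.8) in frame 2.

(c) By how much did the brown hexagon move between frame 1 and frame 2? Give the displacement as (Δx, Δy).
(1.2, 3.8)

The brown hexagon was at (4.5, 2.2) in frame 1 and (5.7, 6.0) in frame 2.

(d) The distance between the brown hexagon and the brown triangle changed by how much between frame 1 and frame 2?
-2.1

Distance in frame 1: 5.6. Distance in frame 2: 3.5.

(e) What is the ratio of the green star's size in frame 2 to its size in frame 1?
0.7×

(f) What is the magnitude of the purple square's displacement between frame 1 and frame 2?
1.2

The purple square moved from (8.7, 4.5) to (7.5, 4.5), a distance of √(1.2² + 0.0²) ≈ 1.2.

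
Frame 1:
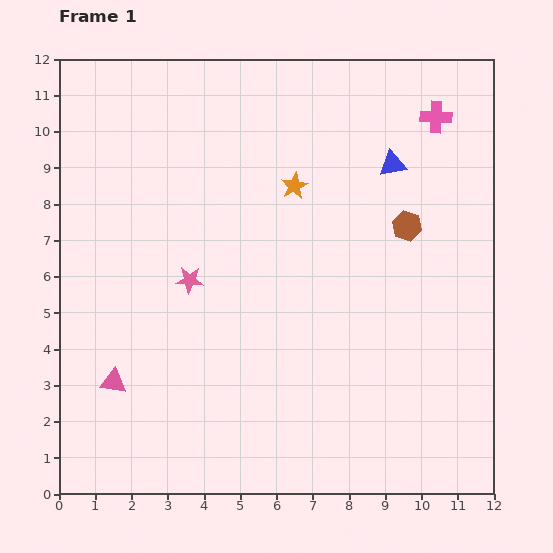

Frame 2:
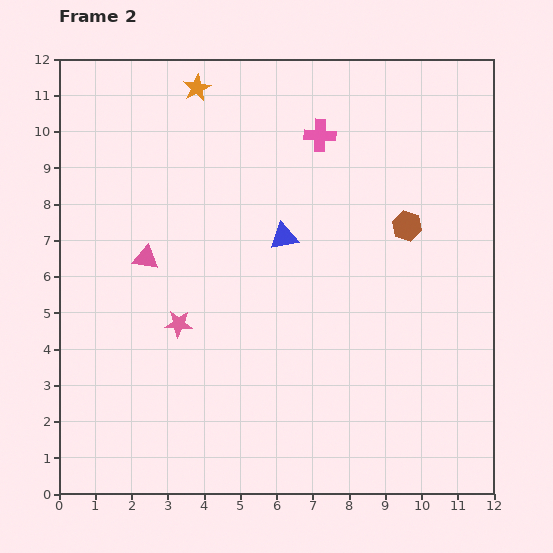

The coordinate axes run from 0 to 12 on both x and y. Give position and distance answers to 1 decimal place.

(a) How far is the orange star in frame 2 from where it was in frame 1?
3.8

The orange star moved from (6.5, 8.5) to (3.8, 11.2), a distance of √(2.7² + 2.7²) ≈ 3.8.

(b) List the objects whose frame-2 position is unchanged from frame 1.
the brown hexagon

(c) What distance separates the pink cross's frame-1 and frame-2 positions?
3.2

The pink cross moved from (10.4, 10.4) to (7.2, 9.9), a distance of √(3.2² + 0.5²) ≈ 3.2.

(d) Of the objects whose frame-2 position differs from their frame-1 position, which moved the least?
the pink star

(moved 1.2)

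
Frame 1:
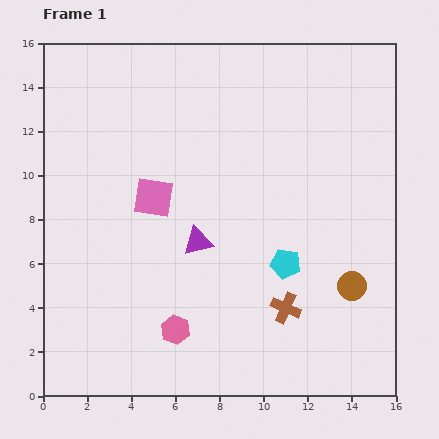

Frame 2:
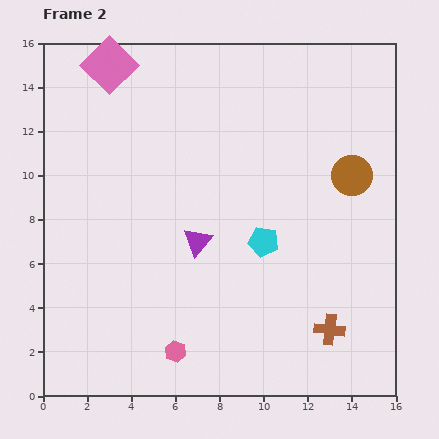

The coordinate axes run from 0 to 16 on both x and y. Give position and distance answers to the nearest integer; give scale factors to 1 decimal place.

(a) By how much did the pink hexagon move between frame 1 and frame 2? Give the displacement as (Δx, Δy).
(0, -1)

The pink hexagon was at (6, 3) in frame 1 and (6, 2) in frame 2.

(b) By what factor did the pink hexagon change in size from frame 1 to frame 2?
0.7×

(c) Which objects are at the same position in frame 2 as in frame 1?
the purple triangle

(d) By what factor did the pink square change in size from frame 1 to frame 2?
1.3×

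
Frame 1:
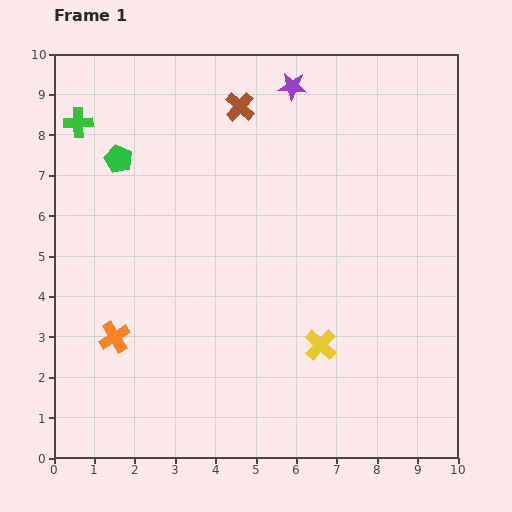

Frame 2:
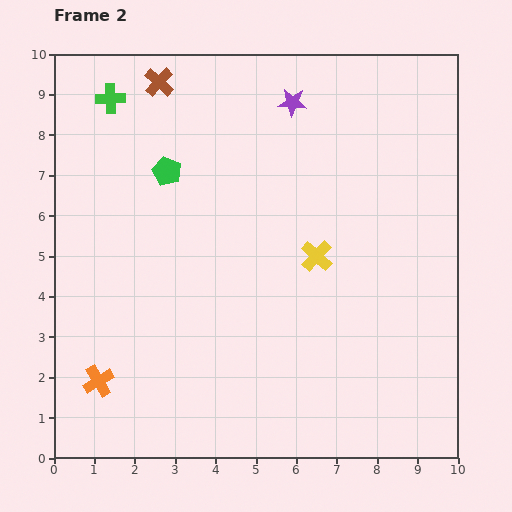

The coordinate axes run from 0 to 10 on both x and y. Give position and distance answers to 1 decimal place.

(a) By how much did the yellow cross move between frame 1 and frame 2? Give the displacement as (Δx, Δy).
(-0.1, 2.2)

The yellow cross was at (6.6, 2.8) in frame 1 and (6.5, 5.0) in frame 2.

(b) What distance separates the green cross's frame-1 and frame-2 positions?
1.0

The green cross moved from (0.6, 8.3) to (1.4, 8.9), a distance of √(0.8² + 0.6²) ≈ 1.0.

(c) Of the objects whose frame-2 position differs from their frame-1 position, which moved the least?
the purple star

(moved 0.4)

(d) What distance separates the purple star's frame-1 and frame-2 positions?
0.4

The purple star moved from (5.9, 9.2) to (5.9, 8.8), a distance of √(0.0² + 0.4²) ≈ 0.4.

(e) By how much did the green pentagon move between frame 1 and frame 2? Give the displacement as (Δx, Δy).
(1.2, -0.3)

The green pentagon was at (1.6, 7.4) in frame 1 and (2.8, 7.1) in frame 2.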